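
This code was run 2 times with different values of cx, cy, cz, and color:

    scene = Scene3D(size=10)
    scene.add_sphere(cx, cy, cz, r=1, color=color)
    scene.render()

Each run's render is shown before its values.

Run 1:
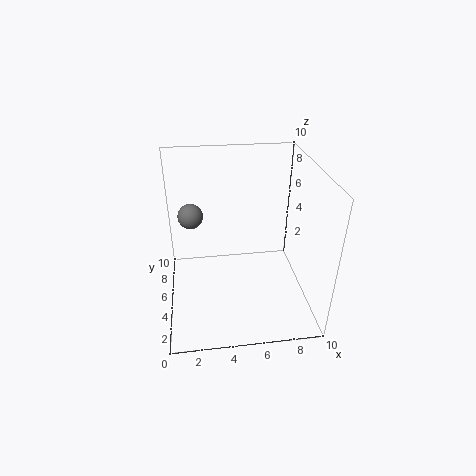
cx = 1.75, cy = 9, cz = 4.75, color = 'gray'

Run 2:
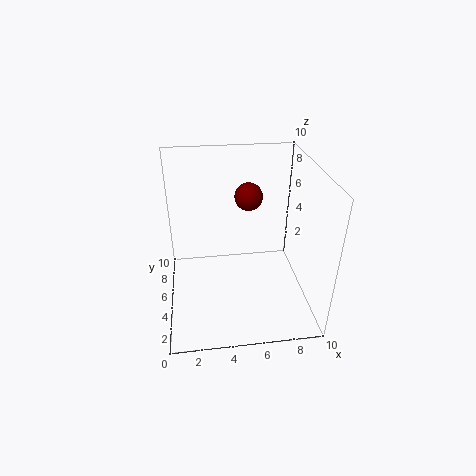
cx = 6, cy = 6.75, cz = 7.25, color = 'maroon'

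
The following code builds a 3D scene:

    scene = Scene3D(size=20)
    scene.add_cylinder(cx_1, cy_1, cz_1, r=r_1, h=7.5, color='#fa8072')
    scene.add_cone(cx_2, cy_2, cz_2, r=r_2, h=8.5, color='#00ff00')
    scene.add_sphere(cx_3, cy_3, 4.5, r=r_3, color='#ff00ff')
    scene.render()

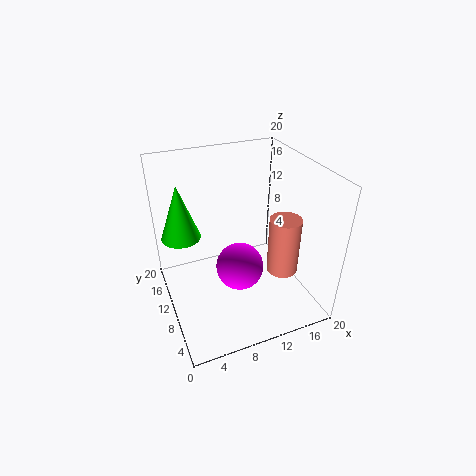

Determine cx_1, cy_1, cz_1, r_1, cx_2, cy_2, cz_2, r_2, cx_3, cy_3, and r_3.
cx_1 = 14, cy_1 = 4.5, cz_1 = 7.5, r_1 = 2, cx_2 = 3.5, cy_2 = 17, cz_2 = 7.5, r_2 = 3, cx_3 = 10.5, cy_3 = 10.5, r_3 = 3.5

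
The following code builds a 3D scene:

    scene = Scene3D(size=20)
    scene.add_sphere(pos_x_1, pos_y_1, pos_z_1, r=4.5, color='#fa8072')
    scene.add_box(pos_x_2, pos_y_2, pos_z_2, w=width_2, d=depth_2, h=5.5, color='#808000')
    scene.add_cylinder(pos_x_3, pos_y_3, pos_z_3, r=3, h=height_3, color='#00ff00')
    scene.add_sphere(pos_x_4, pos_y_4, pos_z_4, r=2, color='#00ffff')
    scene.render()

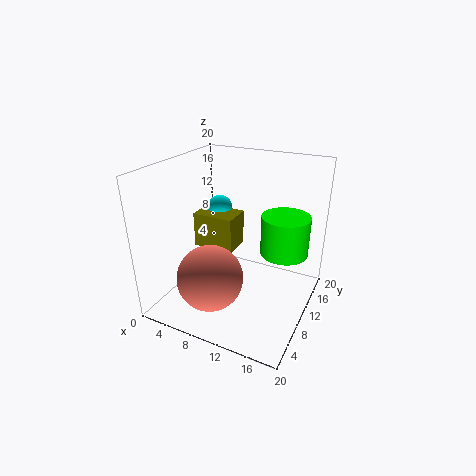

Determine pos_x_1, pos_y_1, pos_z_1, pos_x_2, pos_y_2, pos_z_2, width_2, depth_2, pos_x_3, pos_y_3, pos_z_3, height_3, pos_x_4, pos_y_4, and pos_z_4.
pos_x_1 = 8; pos_y_1 = 5.5; pos_z_1 = 5.5; pos_x_2 = 1; pos_y_2 = 12.5; pos_z_2 = 5.5; width_2 = 6.5; depth_2 = 4.5; pos_x_3 = 17; pos_y_3 = 9; pos_z_3 = 10; height_3 = 5; pos_x_4 = 3.5; pos_y_4 = 16.5; pos_z_4 = 11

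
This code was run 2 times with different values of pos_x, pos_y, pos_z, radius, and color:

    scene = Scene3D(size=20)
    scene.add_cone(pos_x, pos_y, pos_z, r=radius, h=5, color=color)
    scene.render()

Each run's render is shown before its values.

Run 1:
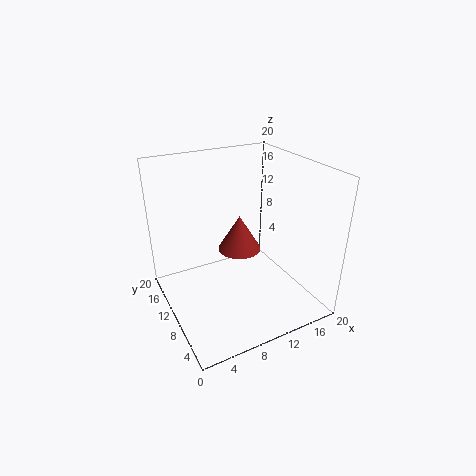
pos_x = 10.5, pos_y = 10.5, pos_z = 8, radius = 3, color = 'brown'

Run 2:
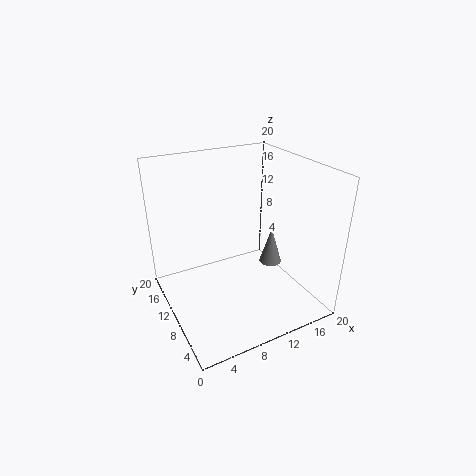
pos_x = 13.5, pos_y = 7, pos_z = 7, radius = 1.5, color = 'gray'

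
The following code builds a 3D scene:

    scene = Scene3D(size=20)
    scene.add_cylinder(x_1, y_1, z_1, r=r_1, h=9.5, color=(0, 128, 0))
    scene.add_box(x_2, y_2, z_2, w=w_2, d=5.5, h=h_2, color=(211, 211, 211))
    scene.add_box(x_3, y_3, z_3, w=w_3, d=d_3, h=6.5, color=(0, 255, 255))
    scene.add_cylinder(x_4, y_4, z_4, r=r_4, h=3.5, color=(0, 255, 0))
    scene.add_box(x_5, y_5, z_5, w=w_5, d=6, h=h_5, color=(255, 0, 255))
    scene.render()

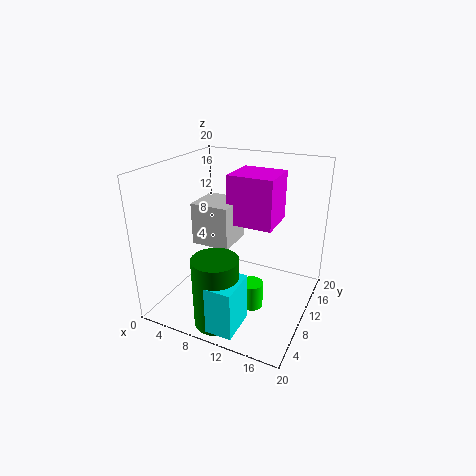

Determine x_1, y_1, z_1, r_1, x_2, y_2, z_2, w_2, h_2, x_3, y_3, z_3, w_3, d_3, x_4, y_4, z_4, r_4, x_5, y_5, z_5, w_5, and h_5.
x_1 = 10, y_1 = 3.5, z_1 = 0.5, r_1 = 3, x_2 = 3.5, y_2 = 8.5, z_2 = 8.5, w_2 = 5.5, h_2 = 6, x_3 = 10, y_3 = 0.5, z_3 = 1, w_3 = 3.5, d_3 = 5, x_4 = 13.5, y_4 = 7, z_4 = 2, r_4 = 1.5, x_5 = 8, y_5 = 10.5, z_5 = 11.5, w_5 = 6.5, h_5 = 7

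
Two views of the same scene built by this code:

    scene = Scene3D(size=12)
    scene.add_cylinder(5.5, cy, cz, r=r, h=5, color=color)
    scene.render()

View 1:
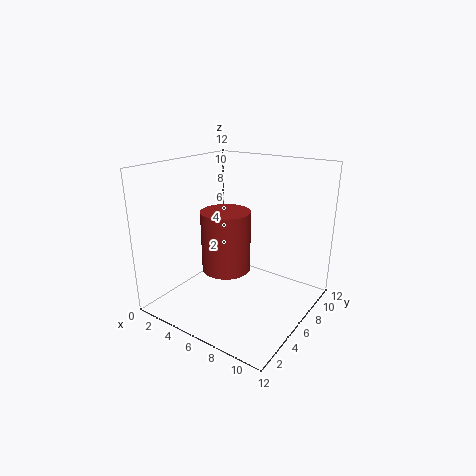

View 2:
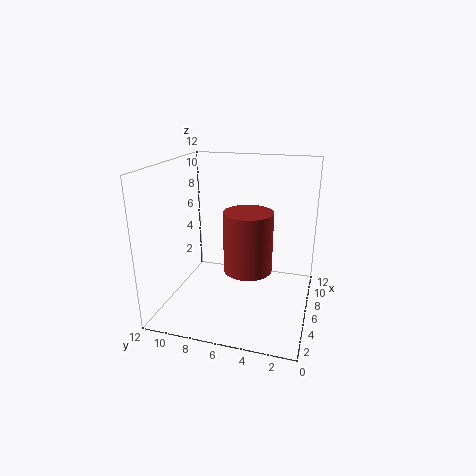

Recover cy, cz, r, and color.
cy = 5; cz = 3.5; r = 2; color = 'brown'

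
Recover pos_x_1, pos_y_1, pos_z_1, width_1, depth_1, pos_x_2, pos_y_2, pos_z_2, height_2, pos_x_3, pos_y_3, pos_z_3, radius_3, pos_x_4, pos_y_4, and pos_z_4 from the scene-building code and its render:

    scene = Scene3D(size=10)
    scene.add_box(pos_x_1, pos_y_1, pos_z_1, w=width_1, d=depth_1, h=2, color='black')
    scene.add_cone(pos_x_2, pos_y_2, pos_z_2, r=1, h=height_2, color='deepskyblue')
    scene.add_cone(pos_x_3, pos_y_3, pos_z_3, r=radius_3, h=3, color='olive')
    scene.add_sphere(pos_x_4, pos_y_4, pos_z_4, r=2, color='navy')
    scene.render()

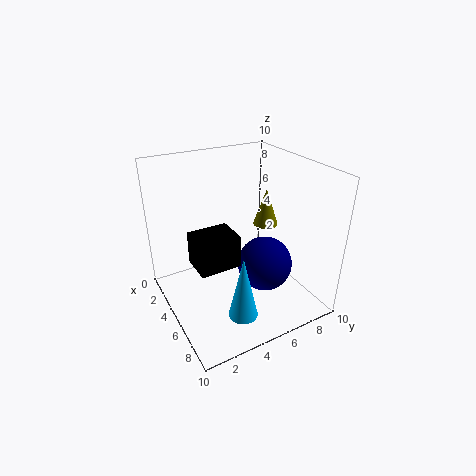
pos_x_1 = 6, pos_y_1 = 1, pos_z_1 = 5, width_1 = 2, depth_1 = 2.5, pos_x_2 = 7.5, pos_y_2 = 4, pos_z_2 = 0.5, height_2 = 4.5, pos_x_3 = 2.5, pos_y_3 = 9, pos_z_3 = 4, radius_3 = 1, pos_x_4 = 5.5, pos_y_4 = 7, pos_z_4 = 2.5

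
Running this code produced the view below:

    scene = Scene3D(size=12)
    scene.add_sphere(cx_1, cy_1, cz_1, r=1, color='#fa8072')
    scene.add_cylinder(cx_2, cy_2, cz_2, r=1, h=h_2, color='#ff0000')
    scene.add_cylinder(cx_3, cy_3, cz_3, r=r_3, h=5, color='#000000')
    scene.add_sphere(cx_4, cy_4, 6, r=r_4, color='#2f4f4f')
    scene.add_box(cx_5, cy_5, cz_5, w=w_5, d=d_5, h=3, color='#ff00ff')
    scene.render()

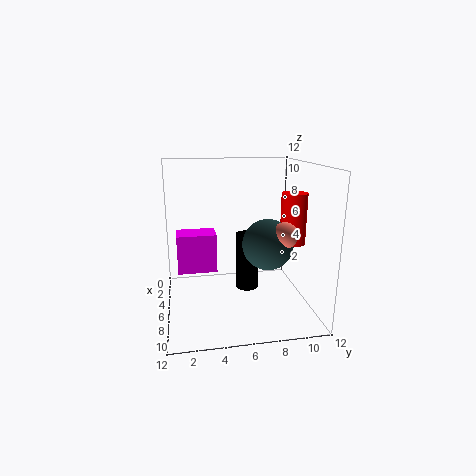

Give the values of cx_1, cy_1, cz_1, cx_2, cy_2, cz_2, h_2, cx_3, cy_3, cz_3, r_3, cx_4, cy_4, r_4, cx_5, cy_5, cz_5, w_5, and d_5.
cx_1 = 9
cy_1 = 9
cz_1 = 7
cx_2 = 8
cy_2 = 10
cz_2 = 6
h_2 = 4
cx_3 = 5
cy_3 = 7
cz_3 = 1
r_3 = 1
cx_4 = 8
cy_4 = 8
r_4 = 2
cx_5 = 6
cy_5 = 1
cz_5 = 4
w_5 = 2
d_5 = 3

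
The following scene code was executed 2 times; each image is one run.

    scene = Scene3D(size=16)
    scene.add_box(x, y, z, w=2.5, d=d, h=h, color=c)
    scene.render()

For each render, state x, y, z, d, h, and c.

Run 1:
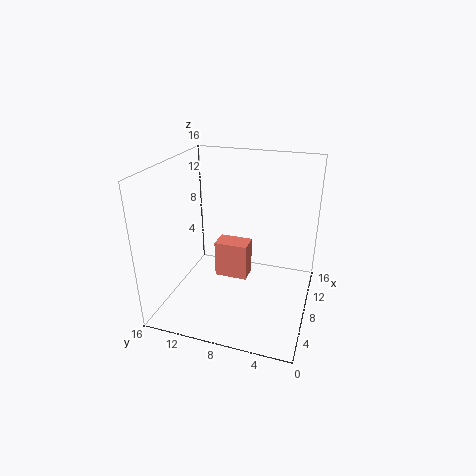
x = 9.5; y = 7.5; z = 1.5; d = 4; h = 4.5; c = 'salmon'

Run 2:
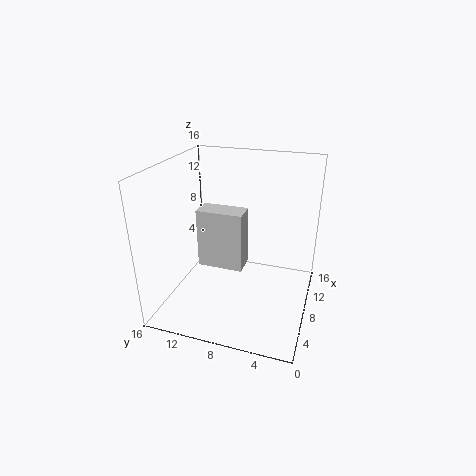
x = 6; y = 7; z = 5; d = 5; h = 6.5; c = 'lightgray'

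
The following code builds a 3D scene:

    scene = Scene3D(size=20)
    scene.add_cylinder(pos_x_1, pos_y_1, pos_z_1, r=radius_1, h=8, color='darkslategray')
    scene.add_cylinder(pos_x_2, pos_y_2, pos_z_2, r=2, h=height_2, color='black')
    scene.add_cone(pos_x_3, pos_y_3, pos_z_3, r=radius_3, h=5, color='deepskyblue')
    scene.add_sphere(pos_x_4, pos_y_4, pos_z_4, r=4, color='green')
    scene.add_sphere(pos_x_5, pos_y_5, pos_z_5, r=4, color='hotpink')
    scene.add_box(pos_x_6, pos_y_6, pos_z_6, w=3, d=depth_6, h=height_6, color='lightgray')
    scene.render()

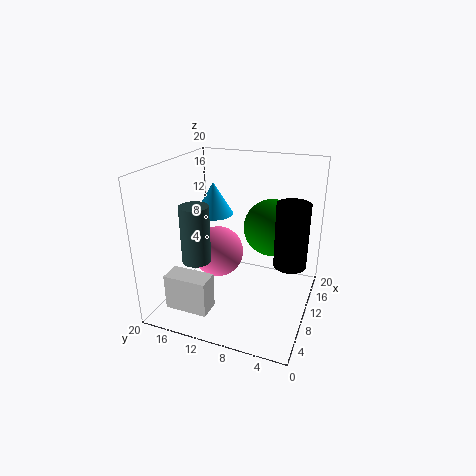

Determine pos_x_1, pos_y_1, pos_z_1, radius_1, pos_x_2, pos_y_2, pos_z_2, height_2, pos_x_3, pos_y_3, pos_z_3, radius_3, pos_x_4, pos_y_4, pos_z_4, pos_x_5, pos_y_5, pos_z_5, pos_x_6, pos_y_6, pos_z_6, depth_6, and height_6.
pos_x_1 = 7; pos_y_1 = 15; pos_z_1 = 7; radius_1 = 2; pos_x_2 = 7; pos_y_2 = 2; pos_z_2 = 9; height_2 = 8; pos_x_3 = 15; pos_y_3 = 16; pos_z_3 = 11; radius_3 = 3; pos_x_4 = 13; pos_y_4 = 6; pos_z_4 = 11; pos_x_5 = 14; pos_y_5 = 15; pos_z_5 = 5; pos_x_6 = 3; pos_y_6 = 12; pos_z_6 = 1; depth_6 = 6; height_6 = 5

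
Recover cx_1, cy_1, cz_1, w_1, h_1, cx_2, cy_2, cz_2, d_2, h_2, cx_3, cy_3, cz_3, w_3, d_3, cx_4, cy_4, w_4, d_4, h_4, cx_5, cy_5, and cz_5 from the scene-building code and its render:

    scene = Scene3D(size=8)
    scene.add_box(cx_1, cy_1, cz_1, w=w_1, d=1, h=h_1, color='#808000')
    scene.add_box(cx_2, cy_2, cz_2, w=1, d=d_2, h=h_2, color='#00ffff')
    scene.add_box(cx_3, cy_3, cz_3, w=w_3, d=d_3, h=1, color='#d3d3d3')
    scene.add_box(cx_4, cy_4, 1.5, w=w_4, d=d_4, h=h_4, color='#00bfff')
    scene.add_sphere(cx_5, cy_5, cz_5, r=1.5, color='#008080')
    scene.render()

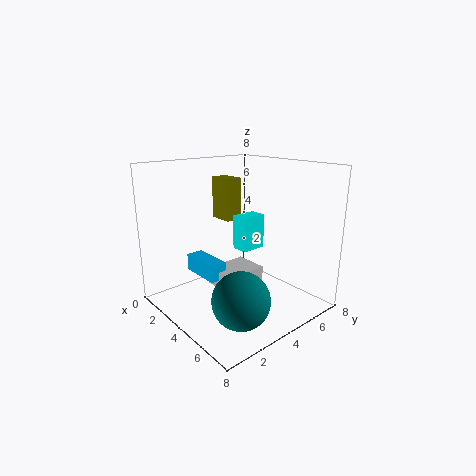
cx_1 = 1, cy_1 = 4.5, cz_1 = 4.5, w_1 = 1.5, h_1 = 2.5, cx_2 = 3, cy_2 = 4.5, cz_2 = 3, d_2 = 1.5, h_2 = 2, cx_3 = 2.5, cy_3 = 3, cz_3 = 1, w_3 = 2, d_3 = 2.5, cx_4 = 1, cy_4 = 2.5, w_4 = 2.5, d_4 = 1, h_4 = 1, cx_5 = 6, cy_5 = 2.5, cz_5 = 1.5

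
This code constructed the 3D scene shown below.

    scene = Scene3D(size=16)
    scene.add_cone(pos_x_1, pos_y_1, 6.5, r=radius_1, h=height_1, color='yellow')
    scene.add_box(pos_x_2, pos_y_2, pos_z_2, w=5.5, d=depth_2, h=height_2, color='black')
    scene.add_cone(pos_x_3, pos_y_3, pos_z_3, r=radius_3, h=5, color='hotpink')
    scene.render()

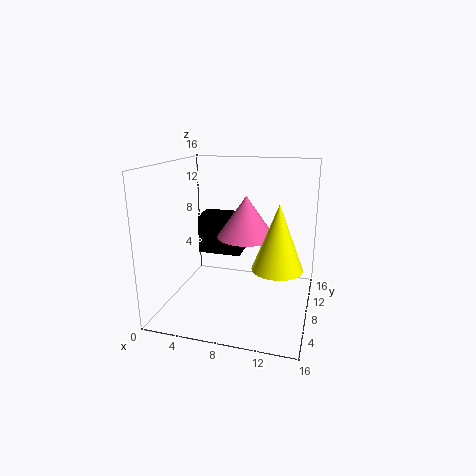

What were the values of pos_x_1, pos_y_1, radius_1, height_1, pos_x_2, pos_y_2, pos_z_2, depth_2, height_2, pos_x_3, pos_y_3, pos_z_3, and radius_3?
pos_x_1 = 13
pos_y_1 = 4.5
radius_1 = 2.5
height_1 = 6.5
pos_x_2 = 1.5
pos_y_2 = 12
pos_z_2 = 4
depth_2 = 3.5
height_2 = 5
pos_x_3 = 8
pos_y_3 = 11.5
pos_z_3 = 7
radius_3 = 3.5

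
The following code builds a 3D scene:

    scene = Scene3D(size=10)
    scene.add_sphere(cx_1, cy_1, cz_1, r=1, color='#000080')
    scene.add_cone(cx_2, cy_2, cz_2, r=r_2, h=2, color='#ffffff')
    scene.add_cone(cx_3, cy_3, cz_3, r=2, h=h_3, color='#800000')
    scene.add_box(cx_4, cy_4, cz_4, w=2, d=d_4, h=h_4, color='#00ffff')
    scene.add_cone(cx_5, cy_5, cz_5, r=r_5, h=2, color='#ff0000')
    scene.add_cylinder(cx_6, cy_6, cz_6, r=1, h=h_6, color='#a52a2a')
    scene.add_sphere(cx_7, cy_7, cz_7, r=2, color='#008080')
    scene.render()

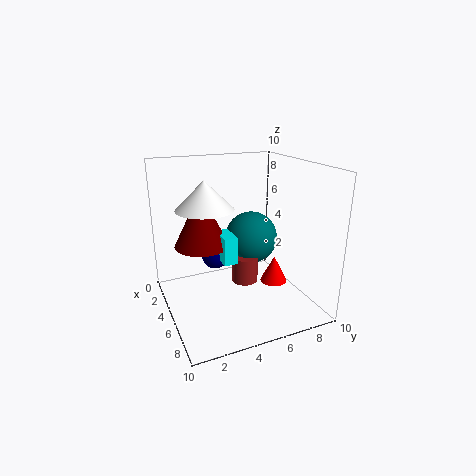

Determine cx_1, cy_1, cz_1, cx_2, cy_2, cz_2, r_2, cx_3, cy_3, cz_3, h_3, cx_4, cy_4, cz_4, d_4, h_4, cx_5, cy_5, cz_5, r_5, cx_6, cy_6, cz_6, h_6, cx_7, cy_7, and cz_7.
cx_1 = 3, cy_1 = 4, cz_1 = 3, cx_2 = 4, cy_2 = 3, cz_2 = 7, r_2 = 2, cx_3 = 3, cy_3 = 3, cz_3 = 4, h_3 = 4, cx_4 = 3, cy_4 = 4, cz_4 = 3, d_4 = 1, h_4 = 2, cx_5 = 5, cy_5 = 8, cz_5 = 1, r_5 = 1, cx_6 = 4, cy_6 = 6, cz_6 = 1, h_6 = 2, cx_7 = 3, cy_7 = 7, cz_7 = 4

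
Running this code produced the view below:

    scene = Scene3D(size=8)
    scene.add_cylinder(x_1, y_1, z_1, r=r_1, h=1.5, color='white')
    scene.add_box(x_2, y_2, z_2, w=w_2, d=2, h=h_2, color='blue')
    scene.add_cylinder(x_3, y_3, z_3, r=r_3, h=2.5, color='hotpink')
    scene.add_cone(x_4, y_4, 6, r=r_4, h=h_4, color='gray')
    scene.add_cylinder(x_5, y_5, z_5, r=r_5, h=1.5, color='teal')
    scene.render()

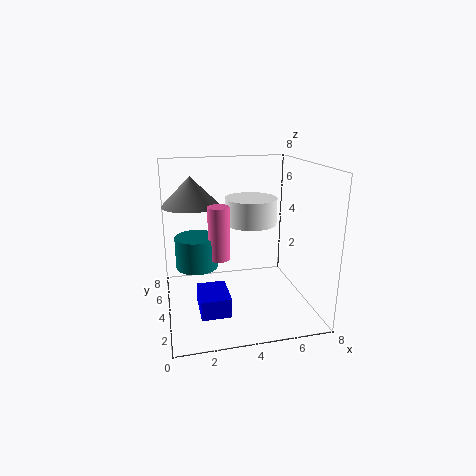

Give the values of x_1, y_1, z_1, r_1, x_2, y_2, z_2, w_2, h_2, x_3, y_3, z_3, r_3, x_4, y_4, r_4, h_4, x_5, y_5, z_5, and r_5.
x_1 = 5; y_1 = 5; z_1 = 4.5; r_1 = 1.5; x_2 = 1.5; y_2 = 1; z_2 = 1; w_2 = 1.5; h_2 = 1; x_3 = 2.5; y_3 = 1.5; z_3 = 4; r_3 = 0.5; x_4 = 1.5; y_4 = 4; r_4 = 1.5; h_4 = 1.5; x_5 = 1.5; y_5 = 2; z_5 = 3.5; r_5 = 1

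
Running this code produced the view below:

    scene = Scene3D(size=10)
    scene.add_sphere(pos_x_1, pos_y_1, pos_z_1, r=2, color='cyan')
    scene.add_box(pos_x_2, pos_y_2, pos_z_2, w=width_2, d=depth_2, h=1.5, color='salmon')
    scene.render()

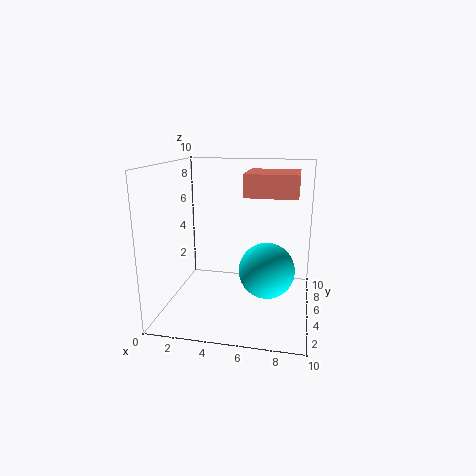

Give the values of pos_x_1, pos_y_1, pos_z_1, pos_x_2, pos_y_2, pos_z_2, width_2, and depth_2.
pos_x_1 = 7; pos_y_1 = 5.5; pos_z_1 = 2.5; pos_x_2 = 5.5; pos_y_2 = 4; pos_z_2 = 8; width_2 = 3.5; depth_2 = 3.5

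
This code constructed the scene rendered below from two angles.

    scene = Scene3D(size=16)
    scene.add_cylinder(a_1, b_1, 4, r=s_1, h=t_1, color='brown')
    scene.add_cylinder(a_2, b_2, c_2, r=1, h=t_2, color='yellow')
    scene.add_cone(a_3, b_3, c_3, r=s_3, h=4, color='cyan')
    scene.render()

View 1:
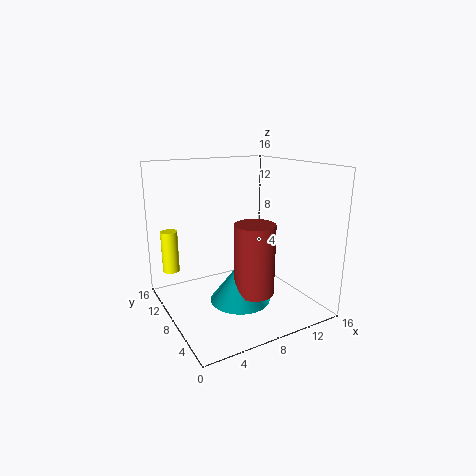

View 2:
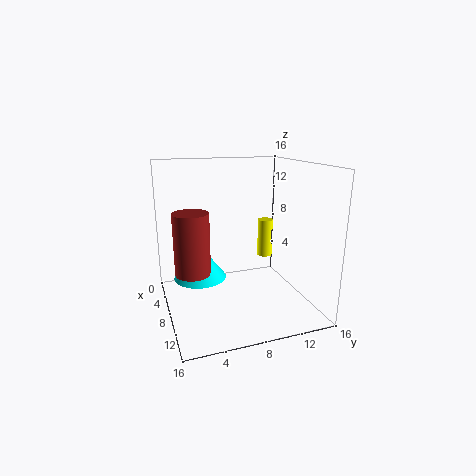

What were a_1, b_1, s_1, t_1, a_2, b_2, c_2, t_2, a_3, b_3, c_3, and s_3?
a_1 = 7
b_1 = 3
s_1 = 2
t_1 = 7
a_2 = 2
b_2 = 14
c_2 = 3
t_2 = 5
a_3 = 6
b_3 = 4
c_3 = 3
s_3 = 3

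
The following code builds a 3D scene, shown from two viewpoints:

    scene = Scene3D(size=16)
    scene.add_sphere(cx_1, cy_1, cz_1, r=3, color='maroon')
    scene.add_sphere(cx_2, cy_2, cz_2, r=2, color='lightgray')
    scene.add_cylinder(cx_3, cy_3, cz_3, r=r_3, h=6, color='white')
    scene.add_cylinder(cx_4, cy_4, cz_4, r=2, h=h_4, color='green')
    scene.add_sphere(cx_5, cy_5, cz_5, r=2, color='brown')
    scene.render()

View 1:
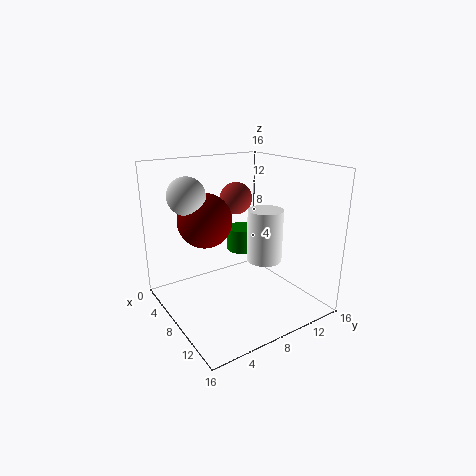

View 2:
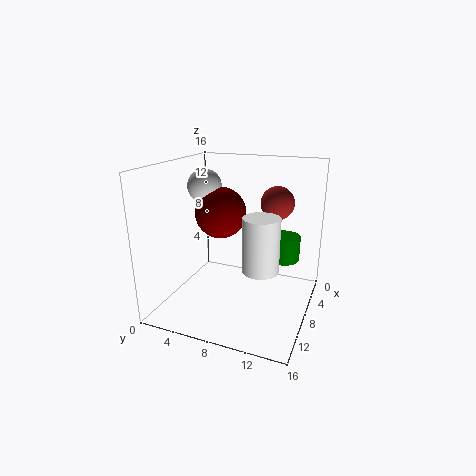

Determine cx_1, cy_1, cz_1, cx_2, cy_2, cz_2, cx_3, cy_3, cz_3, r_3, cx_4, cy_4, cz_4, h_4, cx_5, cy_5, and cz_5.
cx_1 = 6; cy_1 = 5; cz_1 = 10; cx_2 = 6; cy_2 = 3; cz_2 = 13; cx_3 = 9; cy_3 = 11; cz_3 = 5; r_3 = 2; cx_4 = 3; cy_4 = 12; cz_4 = 4; h_4 = 3; cx_5 = 3; cy_5 = 11; cz_5 = 11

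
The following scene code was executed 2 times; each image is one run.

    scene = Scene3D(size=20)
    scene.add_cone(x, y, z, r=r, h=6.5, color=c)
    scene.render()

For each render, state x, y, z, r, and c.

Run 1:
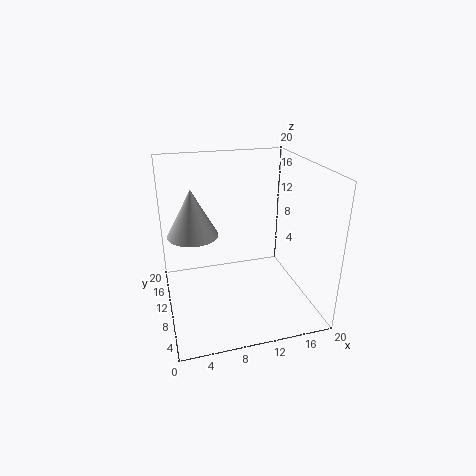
x = 4; y = 11.5; z = 10.5; r = 3.5; c = 'lightgray'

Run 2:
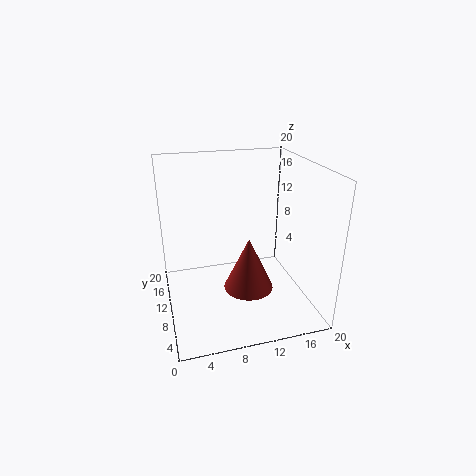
x = 9.5; y = 3.5; z = 6.5; r = 3; c = 'brown'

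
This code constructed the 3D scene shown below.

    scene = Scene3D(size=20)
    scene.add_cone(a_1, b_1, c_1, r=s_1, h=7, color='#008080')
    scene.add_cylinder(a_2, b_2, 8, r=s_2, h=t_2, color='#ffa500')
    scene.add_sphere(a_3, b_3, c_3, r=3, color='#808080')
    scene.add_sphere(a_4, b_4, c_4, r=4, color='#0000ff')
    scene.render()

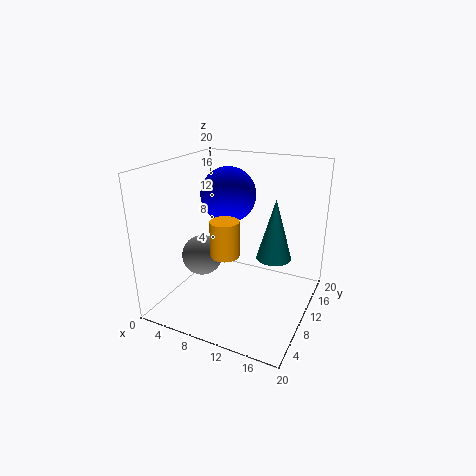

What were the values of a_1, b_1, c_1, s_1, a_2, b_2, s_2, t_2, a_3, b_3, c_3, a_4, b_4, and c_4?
a_1 = 17, b_1 = 5, c_1 = 11, s_1 = 2, a_2 = 9, b_2 = 8, s_2 = 2, t_2 = 5, a_3 = 4, b_3 = 10, c_3 = 6, a_4 = 7, b_4 = 13, c_4 = 15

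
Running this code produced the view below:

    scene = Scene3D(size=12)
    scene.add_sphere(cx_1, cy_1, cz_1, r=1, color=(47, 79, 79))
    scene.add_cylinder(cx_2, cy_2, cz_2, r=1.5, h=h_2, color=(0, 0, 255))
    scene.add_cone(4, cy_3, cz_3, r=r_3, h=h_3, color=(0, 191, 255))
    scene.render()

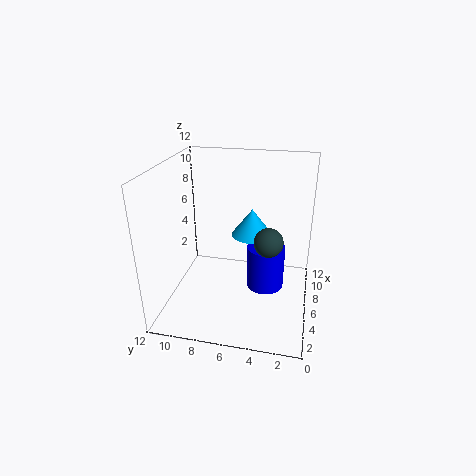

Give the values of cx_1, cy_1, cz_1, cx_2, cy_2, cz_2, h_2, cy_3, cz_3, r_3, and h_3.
cx_1 = 2
cy_1 = 3
cz_1 = 8
cx_2 = 5
cy_2 = 3.5
cz_2 = 2.5
h_2 = 3.5
cy_3 = 4.5
cz_3 = 7.5
r_3 = 1.5
h_3 = 2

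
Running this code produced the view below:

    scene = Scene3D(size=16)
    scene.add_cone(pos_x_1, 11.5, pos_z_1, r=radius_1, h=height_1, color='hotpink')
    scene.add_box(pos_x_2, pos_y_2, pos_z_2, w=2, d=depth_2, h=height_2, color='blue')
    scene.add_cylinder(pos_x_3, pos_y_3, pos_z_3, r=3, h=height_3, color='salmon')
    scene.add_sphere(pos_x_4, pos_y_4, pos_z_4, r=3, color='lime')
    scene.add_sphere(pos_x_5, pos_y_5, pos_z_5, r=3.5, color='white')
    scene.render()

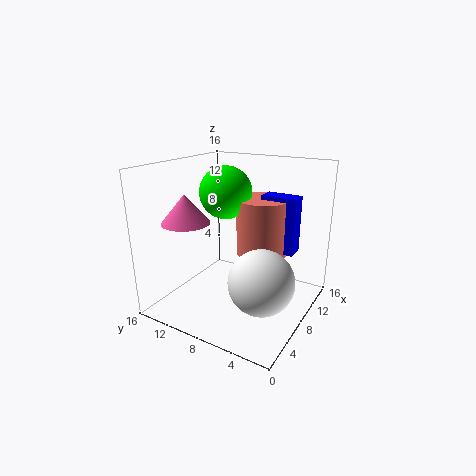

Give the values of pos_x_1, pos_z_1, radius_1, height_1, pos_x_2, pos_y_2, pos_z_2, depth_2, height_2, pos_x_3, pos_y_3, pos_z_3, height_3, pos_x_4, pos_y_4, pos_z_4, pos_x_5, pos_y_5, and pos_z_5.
pos_x_1 = 3.5
pos_z_1 = 10.5
radius_1 = 2.5
height_1 = 3
pos_x_2 = 10.5
pos_y_2 = 2.5
pos_z_2 = 6
depth_2 = 4
height_2 = 6.5
pos_x_3 = 11
pos_y_3 = 6.5
pos_z_3 = 5.5
height_3 = 6.5
pos_x_4 = 9.5
pos_y_4 = 10.5
pos_z_4 = 12.5
pos_x_5 = 6
pos_y_5 = 4
pos_z_5 = 4.5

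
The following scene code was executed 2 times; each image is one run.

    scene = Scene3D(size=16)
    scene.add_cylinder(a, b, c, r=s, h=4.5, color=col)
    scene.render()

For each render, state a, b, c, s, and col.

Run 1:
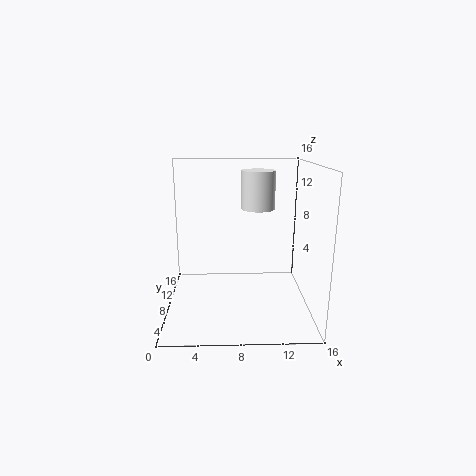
a = 10.5
b = 11.5
c = 10.5
s = 2
col = 'white'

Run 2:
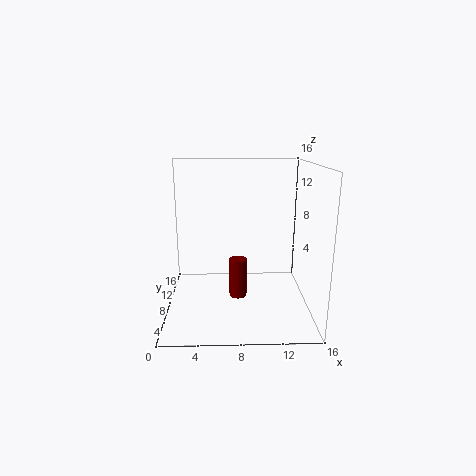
a = 8
b = 8
c = 1
s = 1
col = 'maroon'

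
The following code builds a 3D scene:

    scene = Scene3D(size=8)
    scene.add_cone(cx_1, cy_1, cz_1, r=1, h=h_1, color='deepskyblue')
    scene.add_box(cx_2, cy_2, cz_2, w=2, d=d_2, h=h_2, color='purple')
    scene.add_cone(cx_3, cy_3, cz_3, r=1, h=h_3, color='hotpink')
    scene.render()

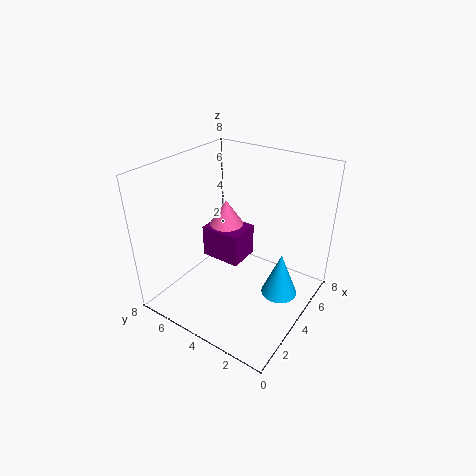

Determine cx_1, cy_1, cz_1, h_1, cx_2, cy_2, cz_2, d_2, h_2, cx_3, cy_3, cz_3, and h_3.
cx_1 = 4.5; cy_1 = 1.5; cz_1 = 1; h_1 = 2.5; cx_2 = 4.5; cy_2 = 4.5; cz_2 = 1.5; d_2 = 2.5; h_2 = 2; cx_3 = 5; cy_3 = 5.5; cz_3 = 4; h_3 = 1.5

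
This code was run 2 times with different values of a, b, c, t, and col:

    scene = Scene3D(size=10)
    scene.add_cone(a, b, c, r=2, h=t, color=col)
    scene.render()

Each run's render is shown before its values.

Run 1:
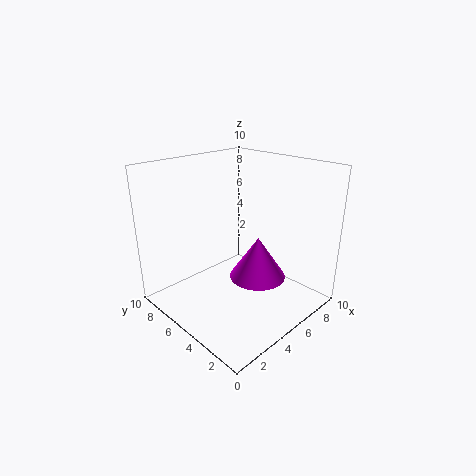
a = 6; b = 4; c = 2; t = 3; col = 'magenta'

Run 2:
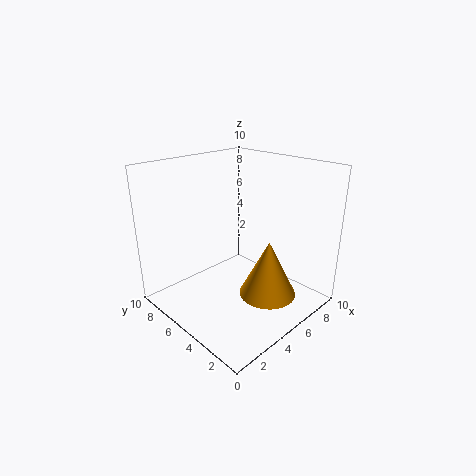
a = 6; b = 3; c = 1; t = 4; col = 'orange'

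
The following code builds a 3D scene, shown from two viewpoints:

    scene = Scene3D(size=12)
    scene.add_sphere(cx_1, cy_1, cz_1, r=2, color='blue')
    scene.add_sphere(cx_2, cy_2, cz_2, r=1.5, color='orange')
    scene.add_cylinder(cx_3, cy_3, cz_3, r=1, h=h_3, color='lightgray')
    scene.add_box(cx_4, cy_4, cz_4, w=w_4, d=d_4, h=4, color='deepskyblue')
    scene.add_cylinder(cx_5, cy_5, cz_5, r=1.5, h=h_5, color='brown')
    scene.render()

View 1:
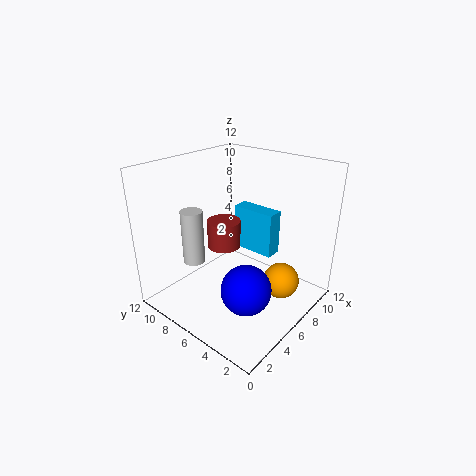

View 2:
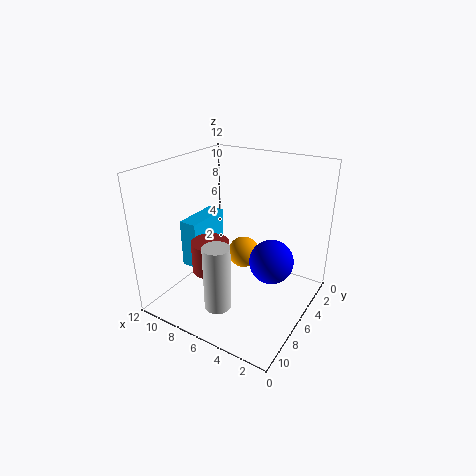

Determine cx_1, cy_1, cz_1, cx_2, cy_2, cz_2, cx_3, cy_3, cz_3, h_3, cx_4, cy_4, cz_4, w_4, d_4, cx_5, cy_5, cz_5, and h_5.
cx_1 = 4
cy_1 = 3.5
cz_1 = 3
cx_2 = 7.5
cy_2 = 2.5
cz_2 = 2.5
cx_3 = 5
cy_3 = 10.5
cz_3 = 2.5
h_3 = 5
cx_4 = 8.5
cy_4 = 4.5
cz_4 = 3.5
w_4 = 1.5
d_4 = 4
cx_5 = 7
cy_5 = 8.5
cz_5 = 4
h_5 = 2.5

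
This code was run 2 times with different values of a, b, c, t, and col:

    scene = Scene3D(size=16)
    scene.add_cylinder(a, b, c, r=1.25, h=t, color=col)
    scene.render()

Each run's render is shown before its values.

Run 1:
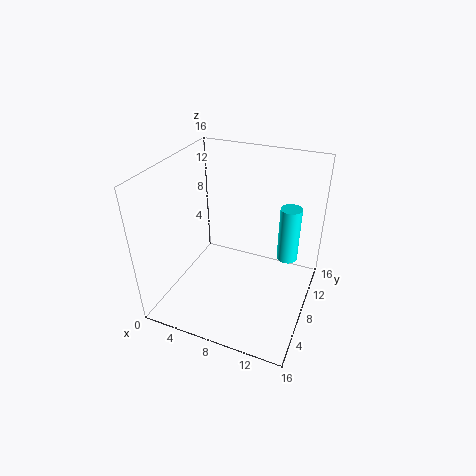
a = 12.75; b = 12.25; c = 3.75; t = 6.75; col = 'cyan'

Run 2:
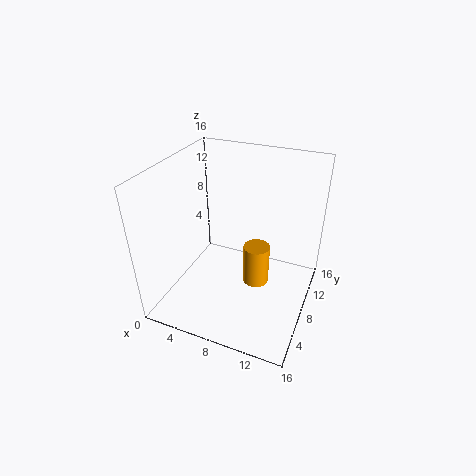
a = 11.5; b = 4.25; c = 6.25; t = 4; col = 'orange'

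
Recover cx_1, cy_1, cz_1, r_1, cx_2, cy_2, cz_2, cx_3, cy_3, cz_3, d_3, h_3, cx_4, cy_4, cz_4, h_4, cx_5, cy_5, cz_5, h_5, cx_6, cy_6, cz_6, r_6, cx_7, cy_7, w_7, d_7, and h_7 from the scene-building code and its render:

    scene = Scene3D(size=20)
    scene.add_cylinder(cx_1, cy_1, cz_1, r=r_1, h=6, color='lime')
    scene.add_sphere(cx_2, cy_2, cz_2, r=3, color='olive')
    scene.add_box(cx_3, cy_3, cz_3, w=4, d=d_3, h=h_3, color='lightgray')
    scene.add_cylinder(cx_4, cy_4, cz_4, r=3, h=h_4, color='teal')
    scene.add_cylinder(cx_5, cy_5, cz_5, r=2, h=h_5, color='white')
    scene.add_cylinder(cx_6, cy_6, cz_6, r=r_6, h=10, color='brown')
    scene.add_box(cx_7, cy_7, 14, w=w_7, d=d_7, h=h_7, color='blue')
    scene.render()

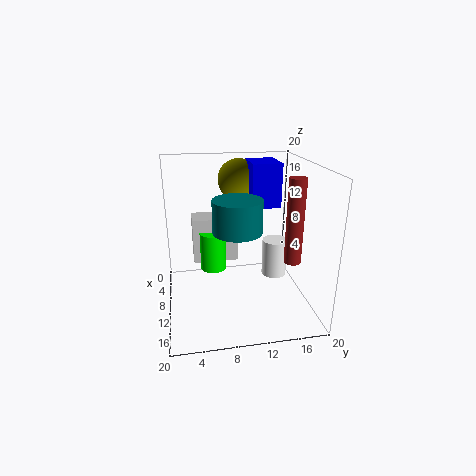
cx_1 = 5, cy_1 = 7, cz_1 = 3, r_1 = 2, cx_2 = 5, cy_2 = 11, cz_2 = 17, cx_3 = 1, cy_3 = 4, cz_3 = 4, d_3 = 7, h_3 = 7, cx_4 = 15, cy_4 = 9, cz_4 = 13, h_4 = 4, cx_5 = 5, cy_5 = 17, cz_5 = 1, h_5 = 6, cx_6 = 18, cy_6 = 15, cz_6 = 10, r_6 = 1, cx_7 = 5, cy_7 = 12, w_7 = 5, d_7 = 4, h_7 = 6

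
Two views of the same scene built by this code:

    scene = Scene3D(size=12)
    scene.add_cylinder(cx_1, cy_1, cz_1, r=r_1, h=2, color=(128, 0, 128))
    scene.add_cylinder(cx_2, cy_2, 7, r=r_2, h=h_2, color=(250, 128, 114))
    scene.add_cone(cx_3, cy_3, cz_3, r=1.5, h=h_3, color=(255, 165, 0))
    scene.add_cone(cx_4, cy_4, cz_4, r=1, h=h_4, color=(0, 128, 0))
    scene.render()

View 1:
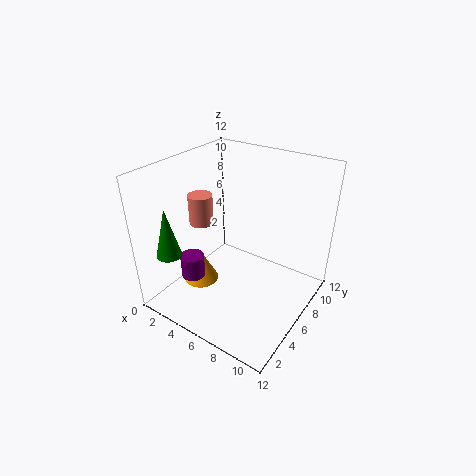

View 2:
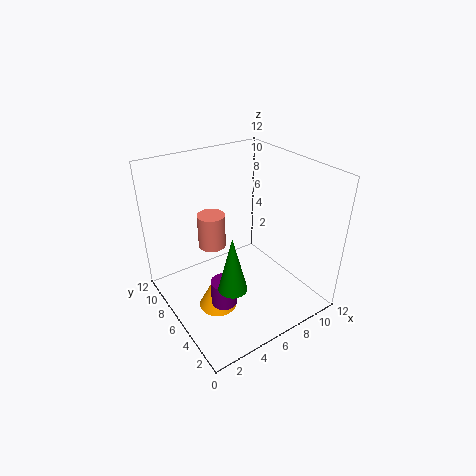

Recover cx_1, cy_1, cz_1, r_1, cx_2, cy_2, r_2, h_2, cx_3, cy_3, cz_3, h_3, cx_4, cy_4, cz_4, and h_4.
cx_1 = 3, cy_1 = 3.5, cz_1 = 2.5, r_1 = 1, cx_2 = 3, cy_2 = 5, r_2 = 1, h_2 = 2.5, cx_3 = 3, cy_3 = 4.5, cz_3 = 1.5, h_3 = 3, cx_4 = 2.5, cy_4 = 1.5, cz_4 = 5.5, h_4 = 4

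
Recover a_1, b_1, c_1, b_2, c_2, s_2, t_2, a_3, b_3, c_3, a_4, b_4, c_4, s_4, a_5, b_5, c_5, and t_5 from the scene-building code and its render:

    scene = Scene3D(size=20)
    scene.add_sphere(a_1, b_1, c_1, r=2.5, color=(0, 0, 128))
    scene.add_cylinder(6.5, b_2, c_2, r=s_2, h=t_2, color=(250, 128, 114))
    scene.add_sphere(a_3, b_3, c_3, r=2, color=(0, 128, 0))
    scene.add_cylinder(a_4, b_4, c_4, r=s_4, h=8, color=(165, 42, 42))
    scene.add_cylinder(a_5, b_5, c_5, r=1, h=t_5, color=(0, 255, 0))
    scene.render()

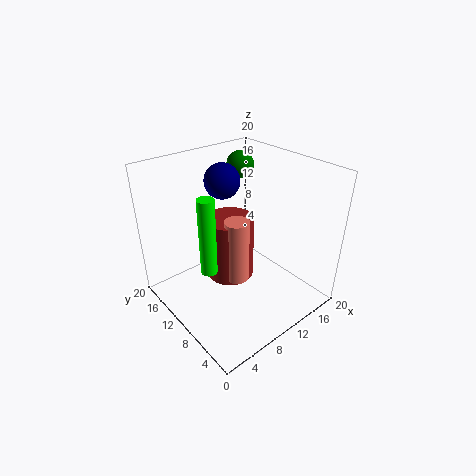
a_1 = 10.5; b_1 = 14; c_1 = 17; b_2 = 6; c_2 = 7.5; s_2 = 1.5; t_2 = 8; a_3 = 15; b_3 = 15.5; c_3 = 18; a_4 = 7; b_4 = 8; c_4 = 7; s_4 = 3; a_5 = 3; b_5 = 7; c_5 = 9.5; t_5 = 9.5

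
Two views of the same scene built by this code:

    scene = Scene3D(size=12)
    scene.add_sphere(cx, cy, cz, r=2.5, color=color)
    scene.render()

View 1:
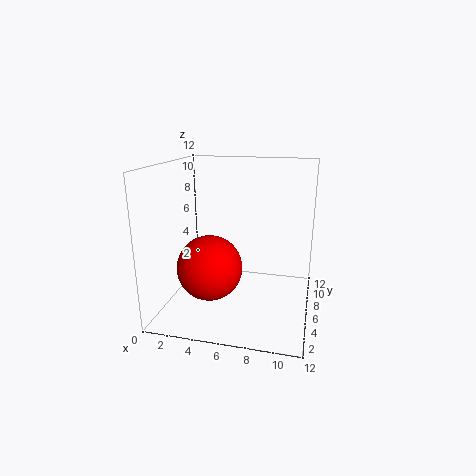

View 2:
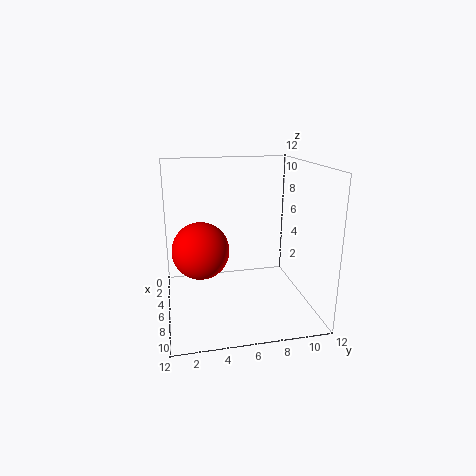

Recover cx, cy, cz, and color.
cx = 4.5, cy = 3, cz = 4.5, color = 'red'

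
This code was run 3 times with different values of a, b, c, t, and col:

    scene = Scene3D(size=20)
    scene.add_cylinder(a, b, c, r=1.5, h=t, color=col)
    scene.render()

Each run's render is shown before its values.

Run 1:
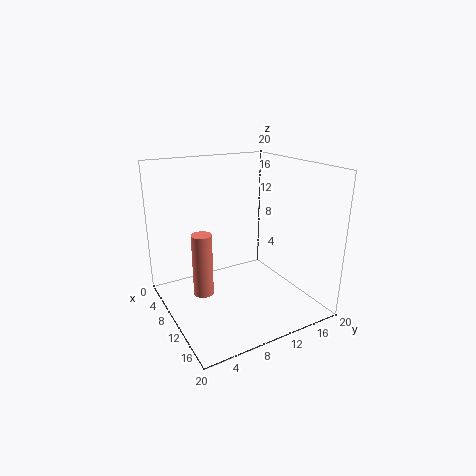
a = 6.5, b = 6, c = 0.5, t = 9.5, col = 'salmon'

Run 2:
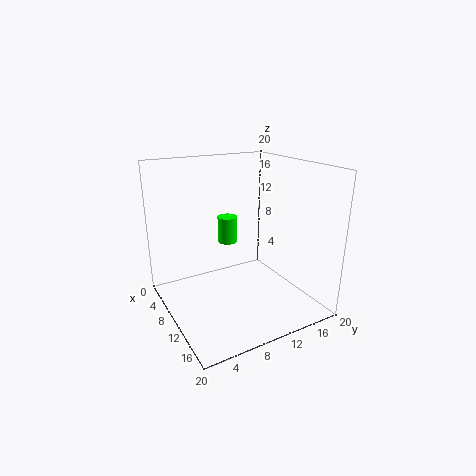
a = 5, b = 11, c = 7.5, t = 4, col = 'lime'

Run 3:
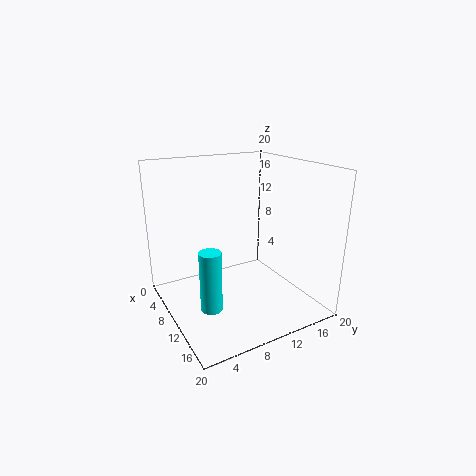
a = 11.5, b = 5, c = 1, t = 8.5, col = 'cyan'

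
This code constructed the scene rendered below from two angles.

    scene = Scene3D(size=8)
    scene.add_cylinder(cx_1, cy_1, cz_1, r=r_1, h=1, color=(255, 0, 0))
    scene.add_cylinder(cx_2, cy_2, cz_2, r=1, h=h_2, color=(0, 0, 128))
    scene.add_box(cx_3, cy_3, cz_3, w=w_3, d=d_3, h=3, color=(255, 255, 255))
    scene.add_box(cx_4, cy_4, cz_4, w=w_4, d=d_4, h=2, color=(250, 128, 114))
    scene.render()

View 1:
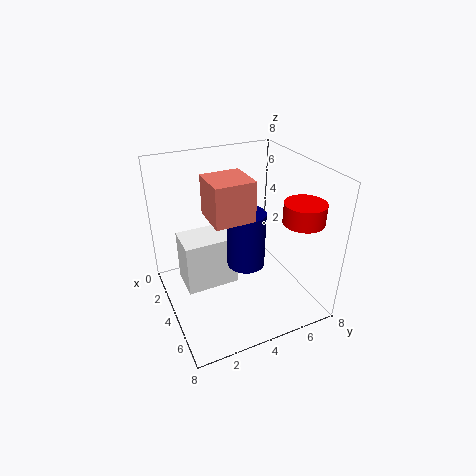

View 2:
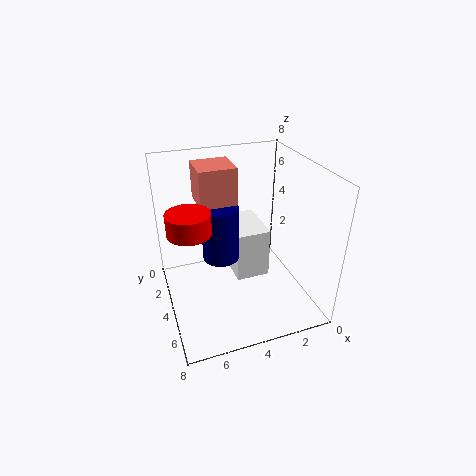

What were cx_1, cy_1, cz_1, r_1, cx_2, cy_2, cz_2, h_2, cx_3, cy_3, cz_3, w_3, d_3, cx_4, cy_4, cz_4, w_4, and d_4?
cx_1 = 7; cy_1 = 6; cz_1 = 6; r_1 = 1; cx_2 = 5; cy_2 = 4; cz_2 = 3; h_2 = 3; cx_3 = 2; cy_3 = 1; cz_3 = 1; w_3 = 2; d_3 = 3; cx_4 = 4; cy_4 = 2; cz_4 = 6; w_4 = 2; d_4 = 2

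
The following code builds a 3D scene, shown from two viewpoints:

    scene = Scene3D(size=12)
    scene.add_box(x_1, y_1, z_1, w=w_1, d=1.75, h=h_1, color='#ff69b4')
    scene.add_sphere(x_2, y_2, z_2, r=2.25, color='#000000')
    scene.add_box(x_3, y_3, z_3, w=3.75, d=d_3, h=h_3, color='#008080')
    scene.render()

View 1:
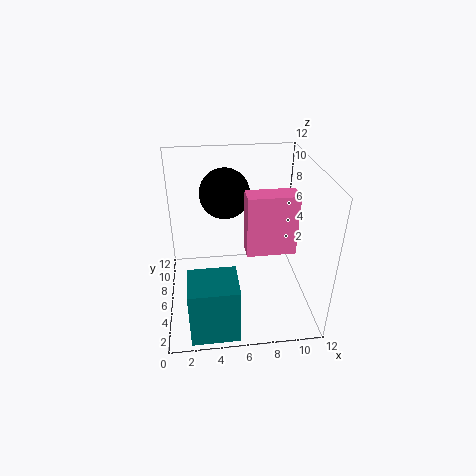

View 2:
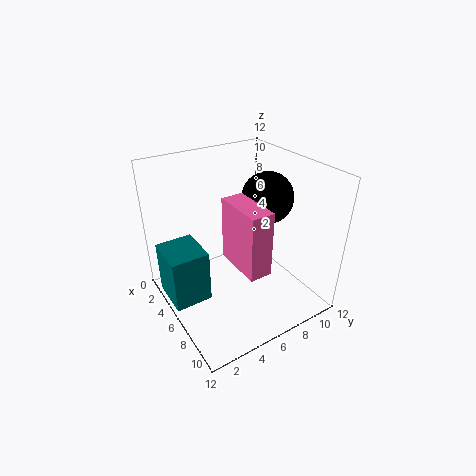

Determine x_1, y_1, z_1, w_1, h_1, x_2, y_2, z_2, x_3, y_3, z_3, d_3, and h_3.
x_1 = 6.5; y_1 = 4.25; z_1 = 5.25; w_1 = 4; h_1 = 5; x_2 = 5.25; y_2 = 9.5; z_2 = 8.5; x_3 = 1.75; y_3 = 0.25; z_3 = 0.25; d_3 = 3.25; h_3 = 4.75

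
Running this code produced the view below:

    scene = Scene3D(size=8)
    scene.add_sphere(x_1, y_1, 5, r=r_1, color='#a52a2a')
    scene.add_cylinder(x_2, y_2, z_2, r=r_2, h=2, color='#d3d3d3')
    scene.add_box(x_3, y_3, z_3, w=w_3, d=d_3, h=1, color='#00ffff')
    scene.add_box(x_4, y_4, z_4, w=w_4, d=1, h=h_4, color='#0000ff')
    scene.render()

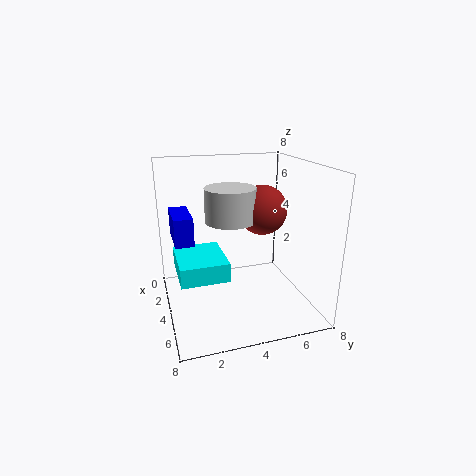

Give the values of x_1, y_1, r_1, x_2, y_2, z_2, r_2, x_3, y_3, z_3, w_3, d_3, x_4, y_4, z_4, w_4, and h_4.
x_1 = 2.5
y_1 = 6
r_1 = 1.5
x_2 = 2.5
y_2 = 4
z_2 = 4.5
r_2 = 1.5
x_3 = 3
y_3 = 0.5
z_3 = 2.5
w_3 = 3
d_3 = 2.5
x_4 = 2
y_4 = 0.5
z_4 = 4
w_4 = 2.5
h_4 = 1.5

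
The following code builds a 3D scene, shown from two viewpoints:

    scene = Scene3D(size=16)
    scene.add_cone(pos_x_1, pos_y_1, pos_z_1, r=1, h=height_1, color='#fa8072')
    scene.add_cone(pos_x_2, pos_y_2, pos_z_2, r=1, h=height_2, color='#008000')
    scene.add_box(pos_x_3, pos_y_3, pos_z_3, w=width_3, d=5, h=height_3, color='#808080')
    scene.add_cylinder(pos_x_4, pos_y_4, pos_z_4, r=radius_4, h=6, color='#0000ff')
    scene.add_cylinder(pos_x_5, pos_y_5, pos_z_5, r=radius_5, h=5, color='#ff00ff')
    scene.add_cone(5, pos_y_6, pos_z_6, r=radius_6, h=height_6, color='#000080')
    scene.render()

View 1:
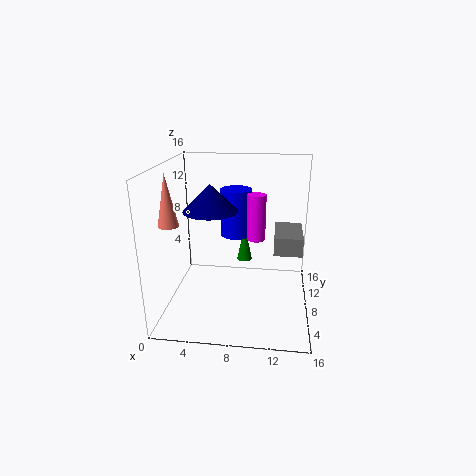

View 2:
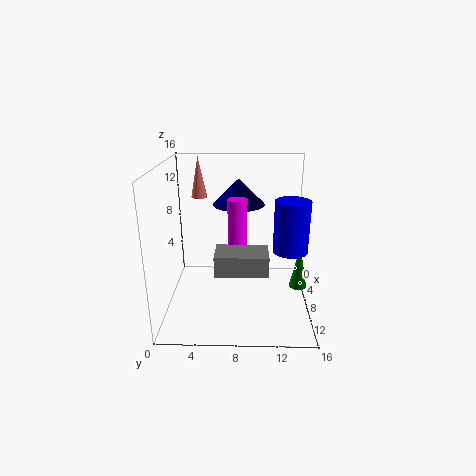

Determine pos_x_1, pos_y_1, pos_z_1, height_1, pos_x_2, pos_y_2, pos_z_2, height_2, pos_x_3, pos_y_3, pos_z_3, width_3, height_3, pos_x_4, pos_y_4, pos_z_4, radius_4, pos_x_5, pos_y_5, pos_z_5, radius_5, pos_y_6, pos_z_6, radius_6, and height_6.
pos_x_1 = 2, pos_y_1 = 3, pos_z_1 = 11, height_1 = 5, pos_x_2 = 8, pos_y_2 = 15, pos_z_2 = 2, height_2 = 5, pos_x_3 = 12, pos_y_3 = 6, pos_z_3 = 7, width_3 = 3, height_3 = 2, pos_x_4 = 7, pos_y_4 = 14, pos_z_4 = 6, radius_4 = 2, pos_x_5 = 10, pos_y_5 = 8, pos_z_5 = 8, radius_5 = 1, pos_y_6 = 8, pos_z_6 = 11, radius_6 = 3, height_6 = 3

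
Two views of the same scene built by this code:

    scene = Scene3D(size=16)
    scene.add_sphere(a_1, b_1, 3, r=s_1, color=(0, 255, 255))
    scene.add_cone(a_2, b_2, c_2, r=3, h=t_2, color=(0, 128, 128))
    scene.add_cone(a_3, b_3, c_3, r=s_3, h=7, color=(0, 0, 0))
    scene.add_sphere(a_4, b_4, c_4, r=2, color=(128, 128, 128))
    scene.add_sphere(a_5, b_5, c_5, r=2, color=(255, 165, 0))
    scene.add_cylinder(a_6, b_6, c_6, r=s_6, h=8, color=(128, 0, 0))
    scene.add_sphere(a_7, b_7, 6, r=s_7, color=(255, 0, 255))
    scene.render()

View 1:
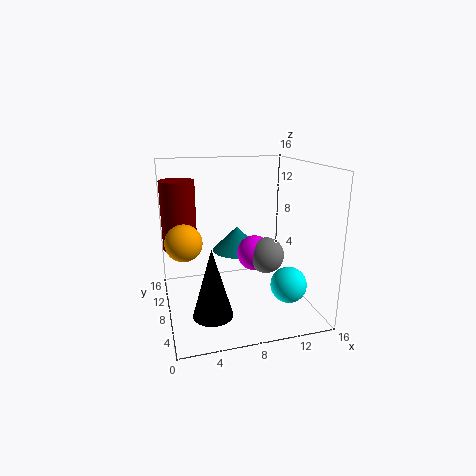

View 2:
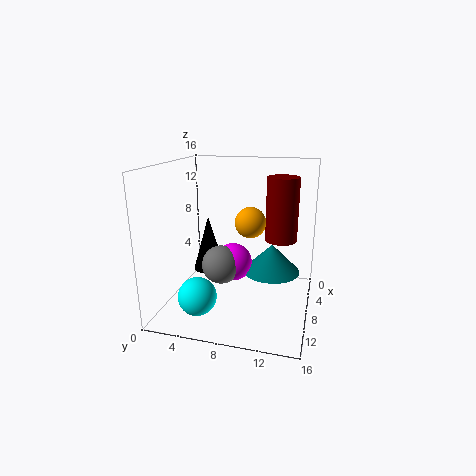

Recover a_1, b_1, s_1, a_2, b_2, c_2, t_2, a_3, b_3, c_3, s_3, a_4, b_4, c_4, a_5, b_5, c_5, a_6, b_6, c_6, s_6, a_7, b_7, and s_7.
a_1 = 13
b_1 = 5
s_1 = 2
a_2 = 9
b_2 = 12
c_2 = 5
t_2 = 3
a_3 = 4
b_3 = 3
c_3 = 2
s_3 = 2
a_4 = 11
b_4 = 7
c_4 = 6
a_5 = 2
b_5 = 8
c_5 = 8
a_6 = 2
b_6 = 12
c_6 = 6
s_6 = 2
a_7 = 10
b_7 = 8
s_7 = 2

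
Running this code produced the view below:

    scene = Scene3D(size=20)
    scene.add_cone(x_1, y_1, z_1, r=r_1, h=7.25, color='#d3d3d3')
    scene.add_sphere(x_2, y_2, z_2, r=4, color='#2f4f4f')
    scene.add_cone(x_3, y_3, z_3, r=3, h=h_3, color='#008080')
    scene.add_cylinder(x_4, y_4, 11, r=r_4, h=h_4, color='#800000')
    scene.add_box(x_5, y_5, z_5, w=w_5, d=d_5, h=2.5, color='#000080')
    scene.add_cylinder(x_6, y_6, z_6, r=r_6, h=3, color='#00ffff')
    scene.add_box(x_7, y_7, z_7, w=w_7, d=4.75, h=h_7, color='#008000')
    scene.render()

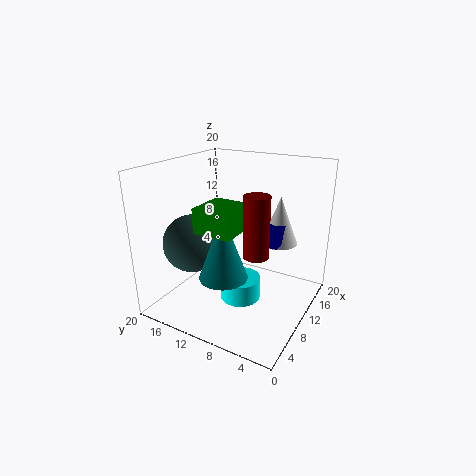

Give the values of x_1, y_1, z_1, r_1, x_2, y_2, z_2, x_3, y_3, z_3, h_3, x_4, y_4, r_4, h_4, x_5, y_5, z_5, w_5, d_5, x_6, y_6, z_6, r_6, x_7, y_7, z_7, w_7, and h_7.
x_1 = 16.5
y_1 = 6.5
z_1 = 7.5
r_1 = 2.75
x_2 = 6.75
y_2 = 15.5
z_2 = 9.25
x_3 = 3.75
y_3 = 8.5
z_3 = 7.5
h_3 = 8.25
x_4 = 4.5
y_4 = 4.5
r_4 = 1.5
h_4 = 7.25
x_5 = 12.5
y_5 = 5.25
z_5 = 8.25
w_5 = 5
d_5 = 2.75
x_6 = 8
y_6 = 8.5
z_6 = 2.25
r_6 = 2.75
x_7 = 1.75
y_7 = 6.5
z_7 = 13.5
w_7 = 5
h_7 = 3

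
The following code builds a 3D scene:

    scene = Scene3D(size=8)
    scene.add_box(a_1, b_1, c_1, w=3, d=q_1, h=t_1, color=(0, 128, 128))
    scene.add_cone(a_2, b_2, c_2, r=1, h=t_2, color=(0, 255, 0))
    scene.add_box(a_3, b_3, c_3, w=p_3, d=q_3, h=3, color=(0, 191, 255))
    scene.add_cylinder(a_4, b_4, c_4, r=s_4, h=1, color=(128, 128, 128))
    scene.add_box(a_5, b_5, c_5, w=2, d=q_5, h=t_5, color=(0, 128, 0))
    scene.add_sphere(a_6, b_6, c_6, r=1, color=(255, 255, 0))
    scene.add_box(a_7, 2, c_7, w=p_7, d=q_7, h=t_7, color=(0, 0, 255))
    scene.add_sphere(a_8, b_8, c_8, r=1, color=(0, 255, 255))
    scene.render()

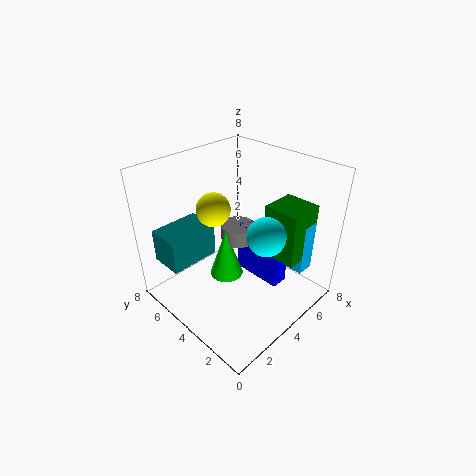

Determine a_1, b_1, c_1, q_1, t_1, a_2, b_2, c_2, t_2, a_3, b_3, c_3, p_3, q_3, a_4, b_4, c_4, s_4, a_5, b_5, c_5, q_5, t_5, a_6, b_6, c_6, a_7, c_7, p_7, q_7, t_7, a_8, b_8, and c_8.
a_1 = 1; b_1 = 6; c_1 = 2; q_1 = 2; t_1 = 2; a_2 = 4; b_2 = 5; c_2 = 1; t_2 = 3; a_3 = 6; b_3 = 1; c_3 = 2; p_3 = 1; q_3 = 1; a_4 = 5; b_4 = 5; c_4 = 3; s_4 = 1; a_5 = 5; b_5 = 1; c_5 = 3; q_5 = 2; t_5 = 3; a_6 = 4; b_6 = 6; c_6 = 5; a_7 = 5; c_7 = 1; p_7 = 1; q_7 = 3; t_7 = 3; a_8 = 4; b_8 = 2; c_8 = 5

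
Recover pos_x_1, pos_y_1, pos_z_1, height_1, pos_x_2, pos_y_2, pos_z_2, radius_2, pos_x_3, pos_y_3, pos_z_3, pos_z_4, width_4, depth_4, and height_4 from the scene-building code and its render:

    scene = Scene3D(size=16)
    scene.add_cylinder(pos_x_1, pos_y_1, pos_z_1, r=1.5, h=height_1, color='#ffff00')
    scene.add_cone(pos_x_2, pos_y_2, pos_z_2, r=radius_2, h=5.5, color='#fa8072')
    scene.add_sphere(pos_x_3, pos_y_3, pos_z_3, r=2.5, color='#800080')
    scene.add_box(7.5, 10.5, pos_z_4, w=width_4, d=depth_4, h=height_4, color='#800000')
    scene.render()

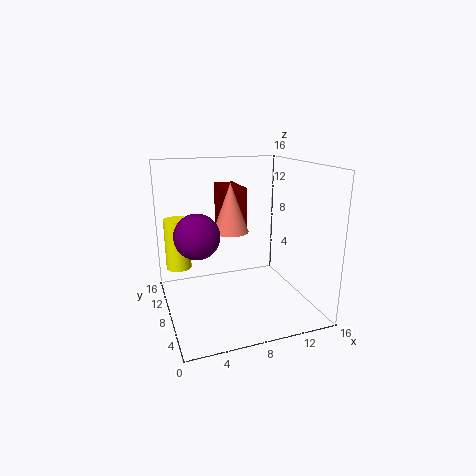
pos_x_1 = 2; pos_y_1 = 12.5; pos_z_1 = 3.5; height_1 = 6; pos_x_2 = 7.5; pos_y_2 = 9; pos_z_2 = 8.5; radius_2 = 2; pos_x_3 = 3.5; pos_y_3 = 8.5; pos_z_3 = 8.5; pos_z_4 = 7.5; width_4 = 2.5; depth_4 = 5; height_4 = 5.5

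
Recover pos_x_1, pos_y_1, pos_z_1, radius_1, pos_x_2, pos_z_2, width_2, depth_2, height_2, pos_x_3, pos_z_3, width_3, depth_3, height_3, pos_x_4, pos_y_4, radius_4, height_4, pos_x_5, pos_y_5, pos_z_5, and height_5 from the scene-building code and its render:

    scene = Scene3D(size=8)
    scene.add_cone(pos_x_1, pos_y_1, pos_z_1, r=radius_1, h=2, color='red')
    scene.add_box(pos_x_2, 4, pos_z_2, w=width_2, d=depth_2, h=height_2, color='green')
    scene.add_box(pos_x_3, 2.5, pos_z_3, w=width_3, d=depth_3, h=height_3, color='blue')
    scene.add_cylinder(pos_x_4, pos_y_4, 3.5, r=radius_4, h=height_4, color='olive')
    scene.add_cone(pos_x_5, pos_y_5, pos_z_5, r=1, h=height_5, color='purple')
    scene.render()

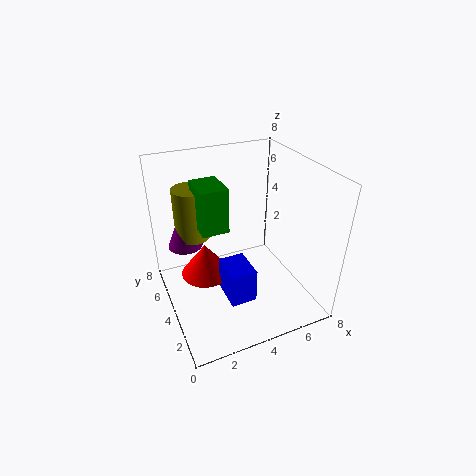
pos_x_1 = 2.5; pos_y_1 = 5.5; pos_z_1 = 1; radius_1 = 1.5; pos_x_2 = 2; pos_z_2 = 4.5; width_2 = 1.5; depth_2 = 2; height_2 = 2.5; pos_x_3 = 3; pos_z_3 = 0.5; width_3 = 1.5; depth_3 = 2; height_3 = 2; pos_x_4 = 2; pos_y_4 = 6; radius_4 = 1; height_4 = 3; pos_x_5 = 1.5; pos_y_5 = 6; pos_z_5 = 3; height_5 = 2.5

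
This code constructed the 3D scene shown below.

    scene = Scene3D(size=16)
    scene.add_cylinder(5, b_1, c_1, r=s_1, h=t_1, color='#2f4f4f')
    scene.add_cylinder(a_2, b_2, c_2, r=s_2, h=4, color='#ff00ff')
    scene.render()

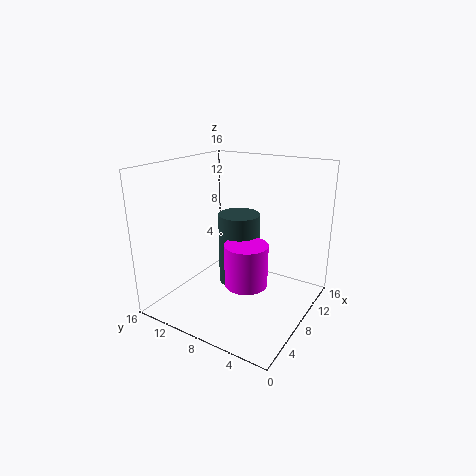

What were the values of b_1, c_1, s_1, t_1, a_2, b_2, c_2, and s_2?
b_1 = 6
c_1 = 5
s_1 = 2
t_1 = 7
a_2 = 3
b_2 = 4
c_2 = 6
s_2 = 2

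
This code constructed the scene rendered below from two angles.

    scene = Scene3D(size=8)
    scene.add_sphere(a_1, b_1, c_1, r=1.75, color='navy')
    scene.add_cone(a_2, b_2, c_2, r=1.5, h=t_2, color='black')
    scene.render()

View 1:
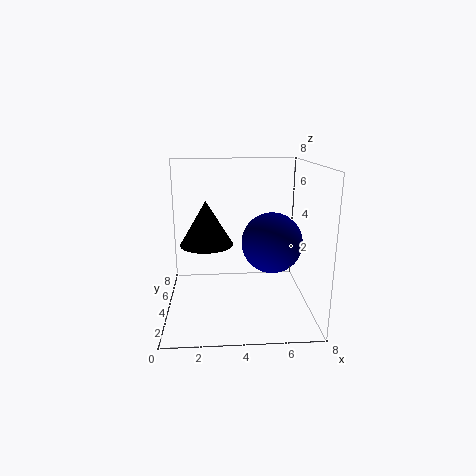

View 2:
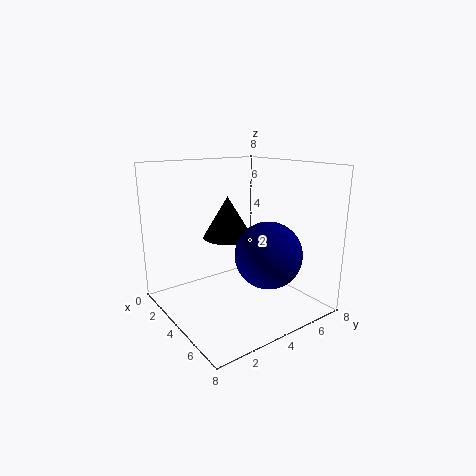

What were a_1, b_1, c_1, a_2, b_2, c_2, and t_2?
a_1 = 6, b_1 = 4.5, c_1 = 3.5, a_2 = 2.25, b_2 = 4.5, c_2 = 3.5, t_2 = 2.5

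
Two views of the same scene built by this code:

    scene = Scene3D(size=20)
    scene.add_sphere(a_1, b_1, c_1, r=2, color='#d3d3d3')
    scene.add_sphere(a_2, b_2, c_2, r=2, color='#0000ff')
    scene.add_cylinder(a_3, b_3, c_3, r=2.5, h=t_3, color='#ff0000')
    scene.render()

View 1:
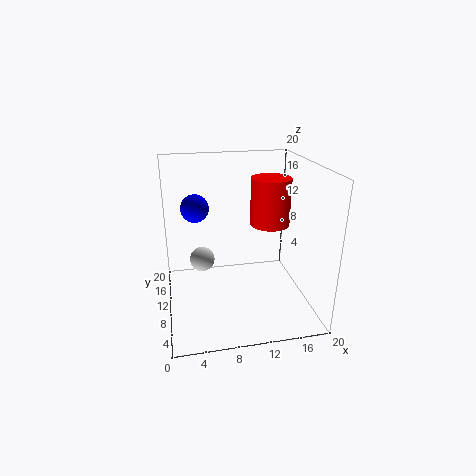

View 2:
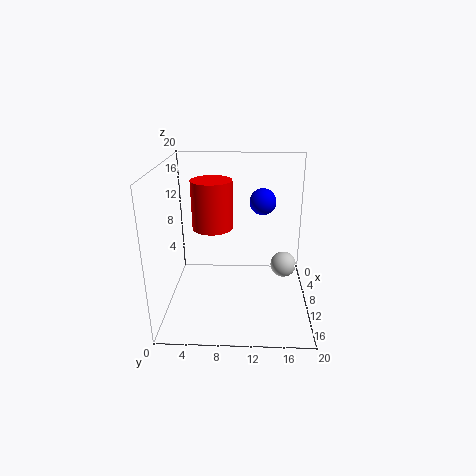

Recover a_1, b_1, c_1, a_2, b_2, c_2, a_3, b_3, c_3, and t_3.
a_1 = 5.5, b_1 = 17, c_1 = 3.5, a_2 = 4.5, b_2 = 13.5, c_2 = 13.5, a_3 = 13.5, b_3 = 7, c_3 = 13, t_3 = 6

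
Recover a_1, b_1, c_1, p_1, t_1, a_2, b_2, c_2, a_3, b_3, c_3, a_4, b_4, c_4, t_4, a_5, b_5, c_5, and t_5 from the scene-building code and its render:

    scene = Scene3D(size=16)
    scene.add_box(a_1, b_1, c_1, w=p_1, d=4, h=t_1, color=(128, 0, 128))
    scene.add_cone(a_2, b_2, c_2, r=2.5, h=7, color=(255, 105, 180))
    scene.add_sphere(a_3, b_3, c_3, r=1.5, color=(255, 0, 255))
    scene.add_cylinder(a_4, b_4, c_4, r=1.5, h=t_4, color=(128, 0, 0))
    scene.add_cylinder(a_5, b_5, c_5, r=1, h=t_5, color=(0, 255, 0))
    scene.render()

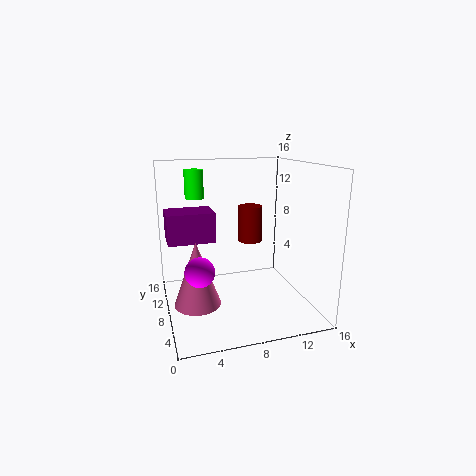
a_1 = 0.5; b_1 = 10; c_1 = 7; p_1 = 5.5; t_1 = 3.5; a_2 = 3; b_2 = 6.5; c_2 = 1.5; a_3 = 3; b_3 = 4.5; c_3 = 6; a_4 = 11; b_4 = 12.5; c_4 = 6; t_4 = 4.5; a_5 = 3.5; b_5 = 9; c_5 = 12.5; t_5 = 3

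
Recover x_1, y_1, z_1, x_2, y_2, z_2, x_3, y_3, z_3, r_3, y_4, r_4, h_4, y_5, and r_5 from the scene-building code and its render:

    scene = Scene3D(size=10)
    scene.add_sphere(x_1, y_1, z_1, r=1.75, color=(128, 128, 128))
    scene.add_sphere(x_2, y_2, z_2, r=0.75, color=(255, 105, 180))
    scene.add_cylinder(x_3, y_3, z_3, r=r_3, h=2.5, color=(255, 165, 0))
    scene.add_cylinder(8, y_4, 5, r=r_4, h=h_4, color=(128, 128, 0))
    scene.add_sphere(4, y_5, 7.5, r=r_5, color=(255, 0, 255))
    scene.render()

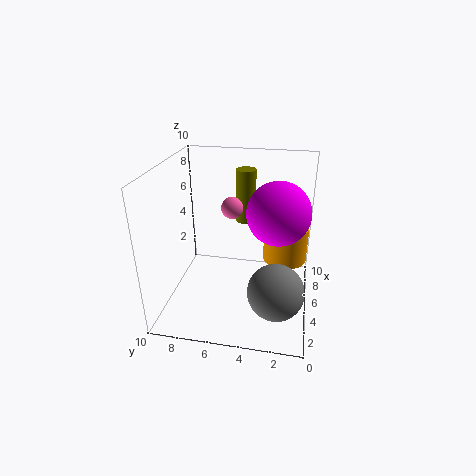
x_1 = 1.75, y_1 = 2, z_1 = 3.25, x_2 = 5.5, y_2 = 5.5, z_2 = 7, x_3 = 5.5, y_3 = 1.75, z_3 = 3.5, r_3 = 1.5, y_4 = 5, r_4 = 0.75, h_4 = 4, y_5 = 2.25, r_5 = 2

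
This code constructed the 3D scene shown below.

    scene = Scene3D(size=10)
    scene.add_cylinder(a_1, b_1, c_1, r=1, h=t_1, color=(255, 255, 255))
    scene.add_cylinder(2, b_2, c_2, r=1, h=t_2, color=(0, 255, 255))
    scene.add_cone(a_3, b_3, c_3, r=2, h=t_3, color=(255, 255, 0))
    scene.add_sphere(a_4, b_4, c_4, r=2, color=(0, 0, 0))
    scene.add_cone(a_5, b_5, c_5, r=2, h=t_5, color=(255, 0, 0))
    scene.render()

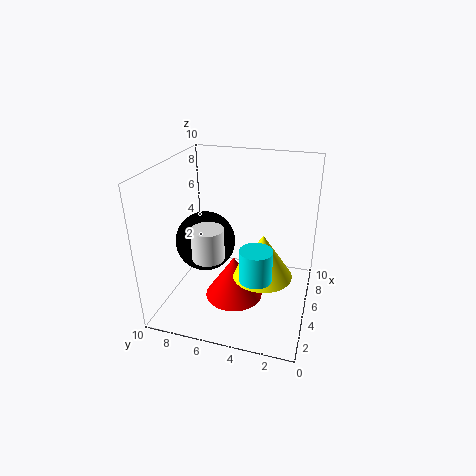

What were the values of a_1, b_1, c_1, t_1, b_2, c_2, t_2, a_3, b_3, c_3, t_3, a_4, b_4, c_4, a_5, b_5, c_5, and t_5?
a_1 = 2; b_1 = 6; c_1 = 5; t_1 = 2; b_2 = 3; c_2 = 4; t_2 = 2; a_3 = 4; b_3 = 3; c_3 = 3; t_3 = 3; a_4 = 4; b_4 = 7; c_4 = 5; a_5 = 4; b_5 = 5; c_5 = 1; t_5 = 3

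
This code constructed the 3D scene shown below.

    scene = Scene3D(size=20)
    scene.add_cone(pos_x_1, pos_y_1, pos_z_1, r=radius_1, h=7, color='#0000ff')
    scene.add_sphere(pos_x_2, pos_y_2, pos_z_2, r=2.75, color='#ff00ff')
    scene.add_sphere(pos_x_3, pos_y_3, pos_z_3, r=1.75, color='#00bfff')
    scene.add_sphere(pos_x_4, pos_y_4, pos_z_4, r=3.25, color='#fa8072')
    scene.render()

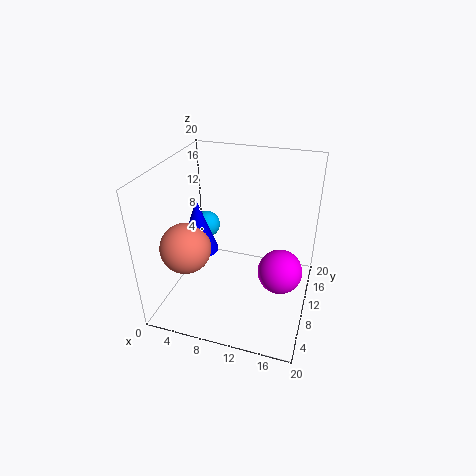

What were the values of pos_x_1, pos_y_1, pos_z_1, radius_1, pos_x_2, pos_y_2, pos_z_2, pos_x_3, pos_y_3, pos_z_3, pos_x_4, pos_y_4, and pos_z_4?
pos_x_1 = 5.75; pos_y_1 = 6.5; pos_z_1 = 9.75; radius_1 = 2.5; pos_x_2 = 16.75; pos_y_2 = 6; pos_z_2 = 8.75; pos_x_3 = 6; pos_y_3 = 8.75; pos_z_3 = 12.25; pos_x_4 = 4.75; pos_y_4 = 4.5; pos_z_4 = 10.75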